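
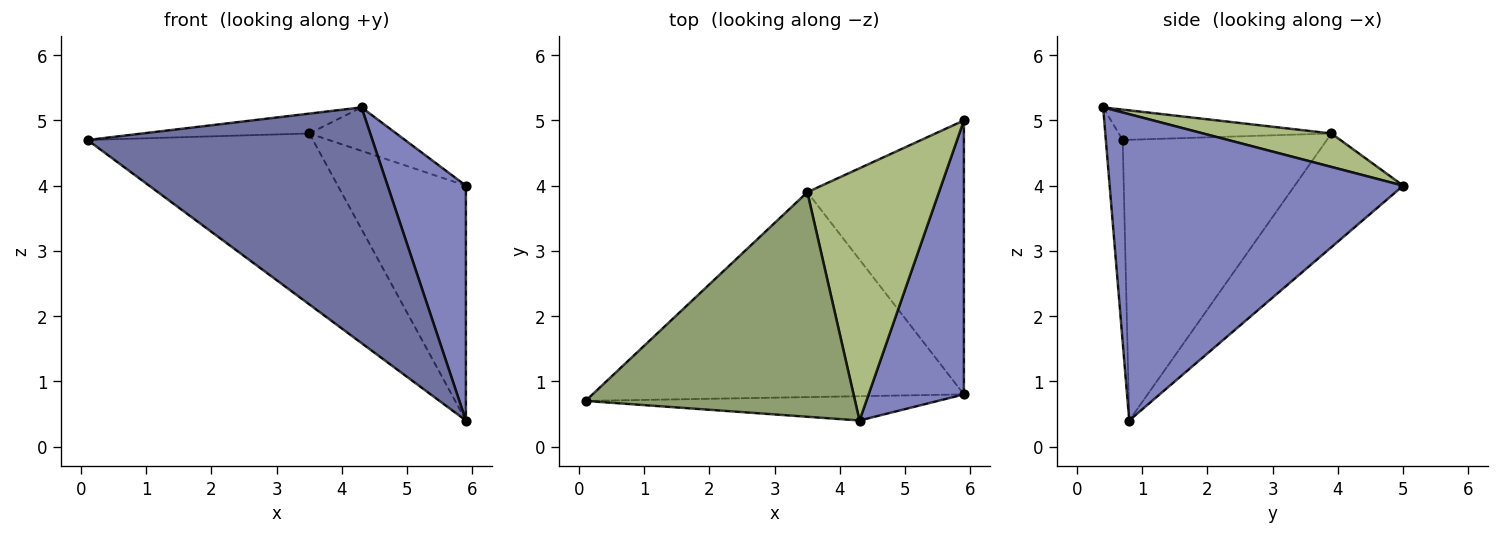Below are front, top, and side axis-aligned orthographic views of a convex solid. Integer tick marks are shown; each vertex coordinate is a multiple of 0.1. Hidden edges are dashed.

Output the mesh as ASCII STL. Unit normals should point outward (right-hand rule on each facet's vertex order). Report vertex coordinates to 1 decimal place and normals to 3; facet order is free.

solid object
 facet normal -0.059 -0.993 -0.102
  outer loop
   vertex 4.3 0.4 5.2
   vertex 0.1 0.7 4.7
   vertex 5.9 0.8 0.4
  endloop
 endfacet
 facet normal 0.925 -0.247 0.288
  outer loop
   vertex 4.3 0.4 5.2
   vertex 5.9 0.8 0.4
   vertex 5.9 5.0 4.0
  endloop
 endfacet
 facet normal -0.502 0.554 -0.664
  outer loop
   vertex 3.5 3.9 4.8
   vertex 5.9 0.8 0.4
   vertex 0.1 0.7 4.7
  endloop
 endfacet
 facet normal -0.483 0.570 -0.665
  outer loop
   vertex 3.5 3.9 4.8
   vertex 5.9 5.0 4.0
   vertex 5.9 0.8 0.4
  endloop
 endfacet
 facet normal -0.112 0.088 0.990
  outer loop
   vertex 3.5 3.9 4.8
   vertex 0.1 0.7 4.7
   vertex 4.3 0.4 5.2
  endloop
 endfacet
 facet normal 0.243 0.165 0.956
  outer loop
   vertex 3.5 3.9 4.8
   vertex 4.3 0.4 5.2
   vertex 5.9 5.0 4.0
  endloop
 endfacet
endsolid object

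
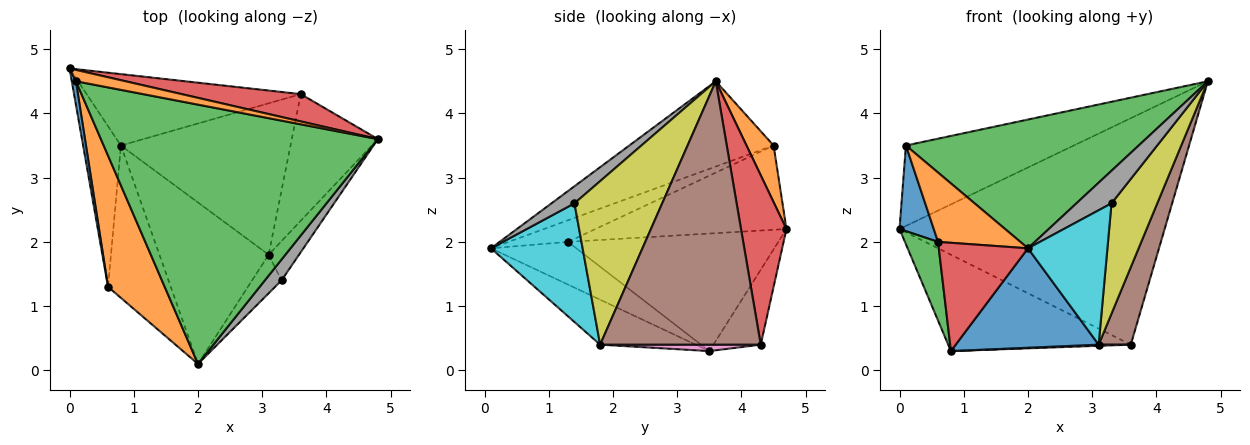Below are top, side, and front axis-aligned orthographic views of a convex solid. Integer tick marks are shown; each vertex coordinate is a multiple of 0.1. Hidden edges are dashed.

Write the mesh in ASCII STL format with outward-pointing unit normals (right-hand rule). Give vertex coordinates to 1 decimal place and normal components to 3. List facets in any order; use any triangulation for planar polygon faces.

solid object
 facet normal -0.331 -0.495 -0.804
  outer loop
   vertex 3.1 1.8 0.4
   vertex 2.0 0.1 1.9
   vertex 0.8 3.5 0.3
  endloop
 endfacet
 facet normal 0.158 0.978 0.138
  outer loop
   vertex 0.1 4.5 3.5
   vertex 4.8 3.6 4.5
   vertex 0.0 4.7 2.2
  endloop
 endfacet
 facet normal -0.266 -0.429 0.863
  outer loop
   vertex 0.1 4.5 3.5
   vertex 2.0 0.1 1.9
   vertex 4.8 3.6 4.5
  endloop
 endfacet
 facet normal 0.168 0.979 0.118
  outer loop
   vertex 3.6 4.3 0.4
   vertex 0.0 4.7 2.2
   vertex 4.8 3.6 4.5
  endloop
 endfacet
 facet normal -0.204 0.787 -0.583
  outer loop
   vertex 3.6 4.3 0.4
   vertex 0.8 3.5 0.3
   vertex 0.0 4.7 2.2
  endloop
 endfacet
 facet normal 0.934 -0.187 -0.305
  outer loop
   vertex 3.6 4.3 0.4
   vertex 4.8 3.6 4.5
   vertex 3.1 1.8 0.4
  endloop
 endfacet
 facet normal 0.038 -0.008 -0.999
  outer loop
   vertex 3.6 4.3 0.4
   vertex 3.1 1.8 0.4
   vertex 0.8 3.5 0.3
  endloop
 endfacet
 facet normal 0.483 -0.737 0.472
  outer loop
   vertex 3.3 1.4 2.6
   vertex 4.8 3.6 4.5
   vertex 2.0 0.1 1.9
  endloop
 endfacet
 facet normal 0.875 -0.456 -0.162
  outer loop
   vertex 3.3 1.4 2.6
   vertex 3.1 1.8 0.4
   vertex 4.8 3.6 4.5
  endloop
 endfacet
 facet normal 0.743 -0.644 -0.185
  outer loop
   vertex 3.3 1.4 2.6
   vertex 2.0 0.1 1.9
   vertex 3.1 1.8 0.4
  endloop
 endfacet
 facet normal -0.983 -0.176 0.048
  outer loop
   vertex 0.6 1.3 2.0
   vertex 0.1 4.5 3.5
   vertex 0.0 4.7 2.2
  endloop
 endfacet
 facet normal -0.320 -0.443 0.838
  outer loop
   vertex 0.6 1.3 2.0
   vertex 2.0 0.1 1.9
   vertex 0.1 4.5 3.5
  endloop
 endfacet
 facet normal -0.941 -0.148 -0.303
  outer loop
   vertex 0.6 1.3 2.0
   vertex 0.0 4.7 2.2
   vertex 0.8 3.5 0.3
  endloop
 endfacet
 facet normal -0.485 -0.507 -0.713
  outer loop
   vertex 0.6 1.3 2.0
   vertex 0.8 3.5 0.3
   vertex 2.0 0.1 1.9
  endloop
 endfacet
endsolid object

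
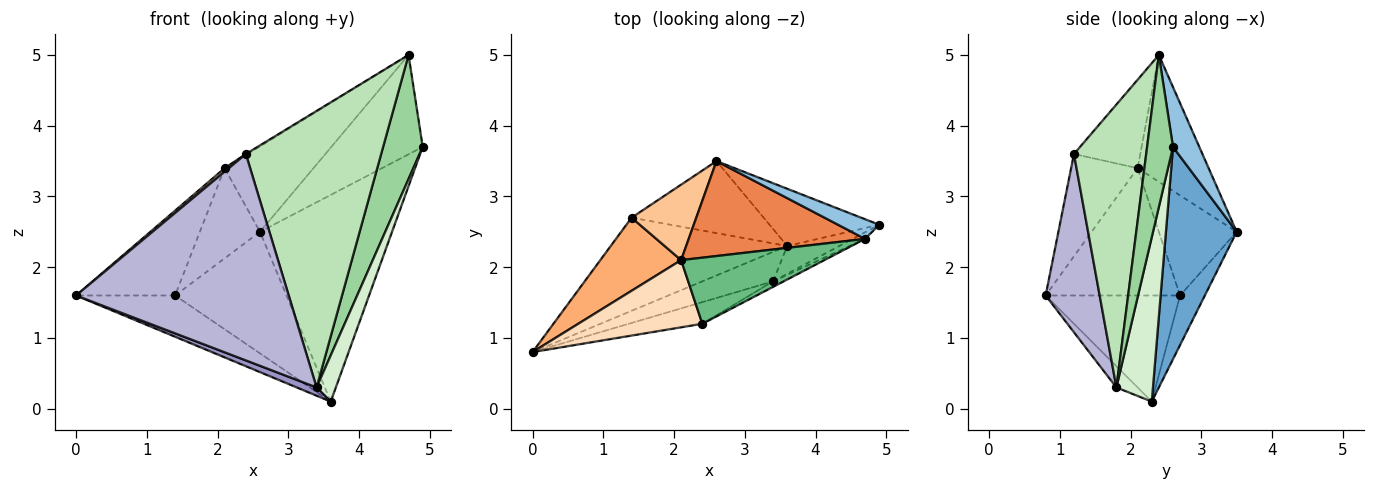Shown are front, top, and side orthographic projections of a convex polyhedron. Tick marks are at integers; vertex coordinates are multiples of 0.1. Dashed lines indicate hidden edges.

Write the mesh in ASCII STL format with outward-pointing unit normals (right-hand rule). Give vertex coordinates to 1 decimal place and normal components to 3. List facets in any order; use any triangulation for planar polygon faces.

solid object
 facet normal 0.459 0.856 -0.237
  outer loop
   vertex 3.6 2.3 0.1
   vertex 2.6 3.5 2.5
   vertex 4.9 2.6 3.7
  endloop
 endfacet
 facet normal 0.272 0.944 0.187
  outer loop
   vertex 4.7 2.4 5.0
   vertex 4.9 2.6 3.7
   vertex 2.6 3.5 2.5
  endloop
 endfacet
 facet normal -0.482 0.355 -0.801
  outer loop
   vertex 1.4 2.7 1.6
   vertex 3.6 2.3 0.1
   vertex 0.0 0.8 1.6
  endloop
 endfacet
 facet normal -0.188 0.845 -0.501
  outer loop
   vertex 1.4 2.7 1.6
   vertex 2.6 3.5 2.5
   vertex 3.6 2.3 0.1
  endloop
 endfacet
 facet normal -0.471 0.590 0.656
  outer loop
   vertex 2.1 2.1 3.4
   vertex 4.7 2.4 5.0
   vertex 2.6 3.5 2.5
  endloop
 endfacet
 facet normal -0.717 0.528 0.455
  outer loop
   vertex 2.1 2.1 3.4
   vertex 1.4 2.7 1.6
   vertex 0.0 0.8 1.6
  endloop
 endfacet
 facet normal -0.704 0.544 0.455
  outer loop
   vertex 2.1 2.1 3.4
   vertex 2.6 3.5 2.5
   vertex 1.4 2.7 1.6
  endloop
 endfacet
 facet normal -0.636 -0.041 0.771
  outer loop
   vertex 2.4 1.2 3.6
   vertex 2.1 2.1 3.4
   vertex 0.0 0.8 1.6
  endloop
 endfacet
 facet normal -0.525 0.014 0.851
  outer loop
   vertex 2.4 1.2 3.6
   vertex 4.7 2.4 5.0
   vertex 2.1 2.1 3.4
  endloop
 endfacet
 facet normal 0.547 -0.836 -0.045
  outer loop
   vertex 3.4 1.8 0.3
   vertex 4.9 2.6 3.7
   vertex 4.7 2.4 5.0
  endloop
 endfacet
 facet normal 0.471 -0.882 -0.018
  outer loop
   vertex 3.4 1.8 0.3
   vertex 4.7 2.4 5.0
   vertex 2.4 1.2 3.6
  endloop
 endfacet
 facet normal 0.852 -0.449 -0.270
  outer loop
   vertex 3.4 1.8 0.3
   vertex 3.6 2.3 0.1
   vertex 4.9 2.6 3.7
  endloop
 endfacet
 facet normal -0.278 -0.259 -0.925
  outer loop
   vertex 3.4 1.8 0.3
   vertex 0.0 0.8 1.6
   vertex 3.6 2.3 0.1
  endloop
 endfacet
 facet normal 0.245 -0.964 -0.101
  outer loop
   vertex 3.4 1.8 0.3
   vertex 2.4 1.2 3.6
   vertex 0.0 0.8 1.6
  endloop
 endfacet
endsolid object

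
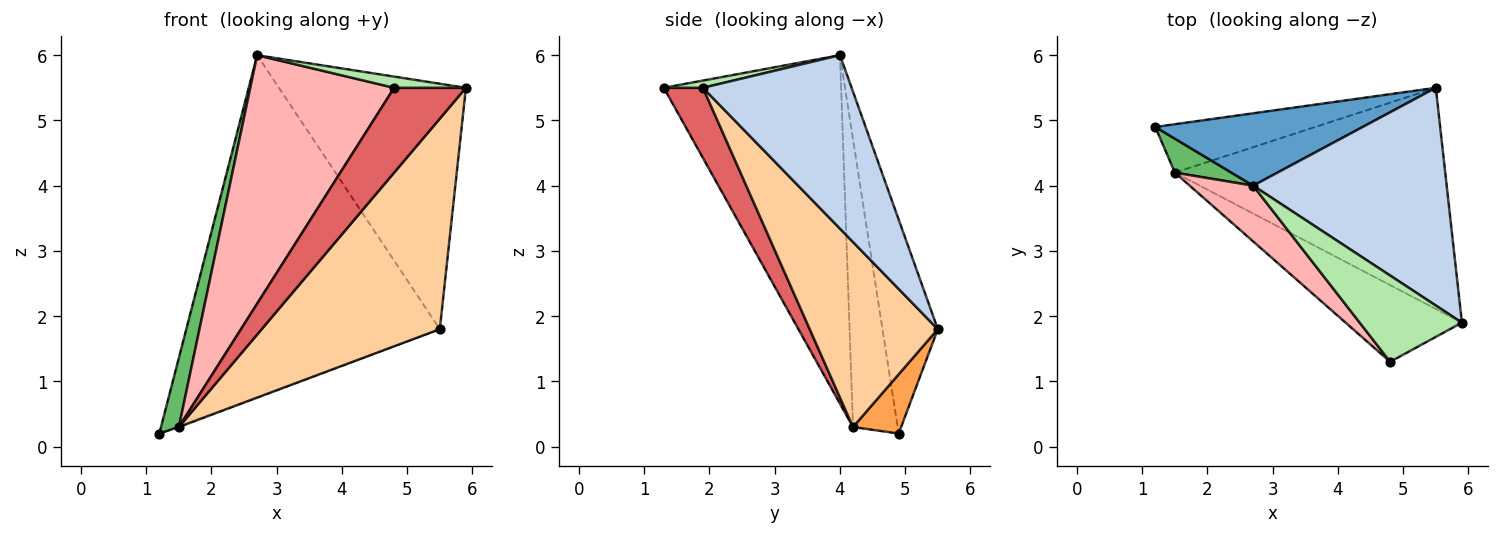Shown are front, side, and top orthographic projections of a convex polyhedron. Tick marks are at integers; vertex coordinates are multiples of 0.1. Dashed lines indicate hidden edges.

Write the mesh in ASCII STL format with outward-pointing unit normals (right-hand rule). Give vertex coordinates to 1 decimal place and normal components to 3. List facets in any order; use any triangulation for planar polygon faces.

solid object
 facet normal -0.209 0.957 0.202
  outer loop
   vertex 2.7 4.0 6.0
   vertex 5.5 5.5 1.8
   vertex 1.2 4.9 0.2
  endloop
 endfacet
 facet normal 0.511 0.643 0.570
  outer loop
   vertex 2.7 4.0 6.0
   vertex 5.9 1.9 5.5
   vertex 5.5 5.5 1.8
  endloop
 endfacet
 facet normal 0.347 0.015 -0.938
  outer loop
   vertex 1.5 4.2 0.3
   vertex 1.2 4.9 0.2
   vertex 5.5 5.5 1.8
  endloop
 endfacet
 facet normal 0.444 -0.618 -0.649
  outer loop
   vertex 1.5 4.2 0.3
   vertex 5.5 5.5 1.8
   vertex 5.9 1.9 5.5
  endloop
 endfacet
 facet normal -0.913 -0.366 0.179
  outer loop
   vertex 1.5 4.2 0.3
   vertex 2.7 4.0 6.0
   vertex 1.2 4.9 0.2
  endloop
 endfacet
 facet normal 0.070 -0.129 0.989
  outer loop
   vertex 4.8 1.3 5.5
   vertex 5.9 1.9 5.5
   vertex 2.7 4.0 6.0
  endloop
 endfacet
 facet normal 0.375 -0.688 -0.622
  outer loop
   vertex 4.8 1.3 5.5
   vertex 1.5 4.2 0.3
   vertex 5.9 1.9 5.5
  endloop
 endfacet
 facet normal -0.769 -0.624 0.140
  outer loop
   vertex 4.8 1.3 5.5
   vertex 2.7 4.0 6.0
   vertex 1.5 4.2 0.3
  endloop
 endfacet
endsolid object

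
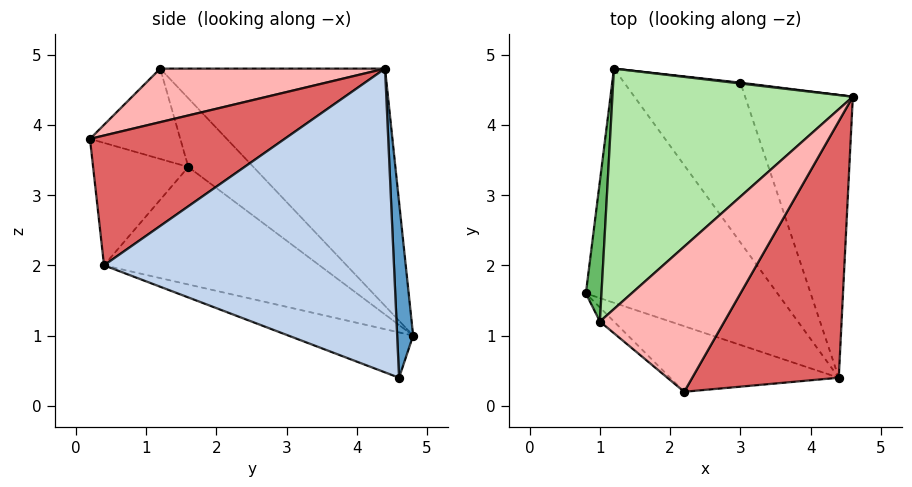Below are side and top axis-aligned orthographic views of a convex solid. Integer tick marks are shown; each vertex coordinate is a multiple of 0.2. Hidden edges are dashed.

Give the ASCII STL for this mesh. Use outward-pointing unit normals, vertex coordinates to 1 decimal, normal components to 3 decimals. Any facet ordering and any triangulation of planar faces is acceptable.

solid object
 facet normal 0.112 0.994 0.004
  outer loop
   vertex 3.0 4.6 0.4
   vertex 1.2 4.8 1.0
   vertex 4.6 4.4 4.8
  endloop
 endfacet
 facet normal 0.926 0.184 -0.329
  outer loop
   vertex 4.4 0.4 2.0
   vertex 3.0 4.6 0.4
   vertex 4.6 4.4 4.8
  endloop
 endfacet
 facet normal -0.453 -0.498 -0.739
  outer loop
   vertex 4.4 0.4 2.0
   vertex 0.8 1.6 3.4
   vertex 1.2 4.8 1.0
  endloop
 endfacet
 facet normal -0.328 -0.430 -0.841
  outer loop
   vertex 4.4 0.4 2.0
   vertex 1.2 4.8 1.0
   vertex 3.0 4.6 0.4
  endloop
 endfacet
 facet normal -0.937 0.277 0.213
  outer loop
   vertex 1.0 1.2 4.8
   vertex 1.2 4.8 1.0
   vertex 0.8 1.6 3.4
  endloop
 endfacet
 facet normal -0.551 0.620 0.558
  outer loop
   vertex 1.0 1.2 4.8
   vertex 4.6 4.4 4.8
   vertex 1.2 4.8 1.0
  endloop
 endfacet
 facet normal 0.579 -0.487 0.654
  outer loop
   vertex 2.2 0.2 3.8
   vertex 4.4 0.4 2.0
   vertex 4.6 4.4 4.8
  endloop
 endfacet
 facet normal 0.361 -0.406 0.839
  outer loop
   vertex 2.2 0.2 3.8
   vertex 4.6 4.4 4.8
   vertex 1.0 1.2 4.8
  endloop
 endfacet
 facet normal -0.455 -0.634 -0.626
  outer loop
   vertex 2.2 0.2 3.8
   vertex 0.8 1.6 3.4
   vertex 4.4 0.4 2.0
  endloop
 endfacet
 facet normal -0.688 -0.718 -0.107
  outer loop
   vertex 2.2 0.2 3.8
   vertex 1.0 1.2 4.8
   vertex 0.8 1.6 3.4
  endloop
 endfacet
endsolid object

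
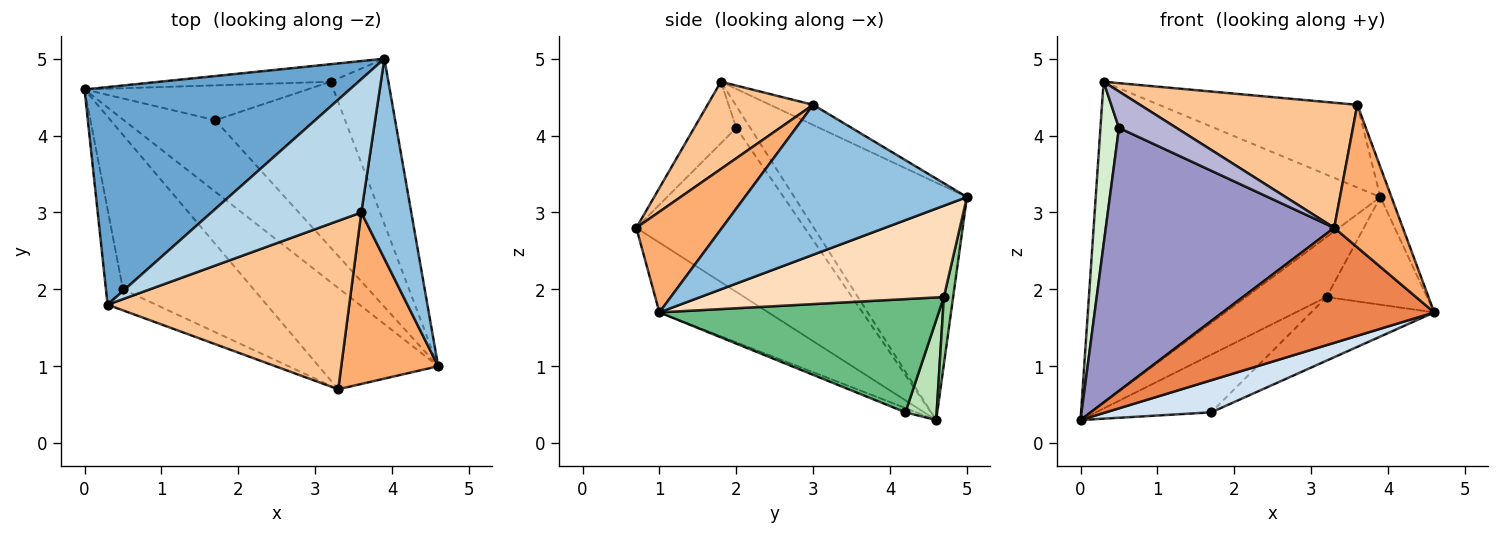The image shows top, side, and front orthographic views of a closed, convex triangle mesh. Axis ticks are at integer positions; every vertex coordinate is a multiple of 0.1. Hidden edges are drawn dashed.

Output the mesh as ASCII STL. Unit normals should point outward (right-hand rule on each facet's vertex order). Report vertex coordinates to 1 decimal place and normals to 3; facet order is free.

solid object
 facet normal -0.449 0.740 0.501
  outer loop
   vertex 0.3 1.8 4.7
   vertex 3.9 5.0 3.2
   vertex 0.0 4.6 0.3
  endloop
 endfacet
 facet normal 0.948 0.047 0.316
  outer loop
   vertex 3.6 3.0 4.4
   vertex 4.6 1.0 1.7
   vertex 3.9 5.0 3.2
  endloop
 endfacet
 facet normal -0.114 0.524 0.844
  outer loop
   vertex 3.6 3.0 4.4
   vertex 3.9 5.0 3.2
   vertex 0.3 1.8 4.7
  endloop
 endfacet
 facet normal -0.043 -0.409 -0.912
  outer loop
   vertex 1.7 4.2 0.4
   vertex 4.6 1.0 1.7
   vertex 0.0 4.6 0.3
  endloop
 endfacet
 facet normal -0.360 -0.700 -0.617
  outer loop
   vertex 3.3 0.7 2.8
   vertex 0.0 4.6 0.3
   vertex 4.6 1.0 1.7
  endloop
 endfacet
 facet normal 0.624 -0.500 0.601
  outer loop
   vertex 3.3 0.7 2.8
   vertex 4.6 1.0 1.7
   vertex 3.6 3.0 4.4
  endloop
 endfacet
 facet normal 0.278 -0.573 0.771
  outer loop
   vertex 3.3 0.7 2.8
   vertex 3.6 3.0 4.4
   vertex 0.3 1.8 4.7
  endloop
 endfacet
 facet normal 0.798 0.329 -0.505
  outer loop
   vertex 3.2 4.7 1.9
   vertex 3.9 5.0 3.2
   vertex 4.6 1.0 1.7
  endloop
 endfacet
 facet normal 0.631 0.278 -0.724
  outer loop
   vertex 3.2 4.7 1.9
   vertex 4.6 1.0 1.7
   vertex 1.7 4.2 0.4
  endloop
 endfacet
 facet normal 0.110 0.954 -0.279
  outer loop
   vertex 3.2 4.7 1.9
   vertex 0.0 4.6 0.3
   vertex 3.9 5.0 3.2
  endloop
 endfacet
 facet normal 0.226 0.834 -0.504
  outer loop
   vertex 3.2 4.7 1.9
   vertex 1.7 4.2 0.4
   vertex 0.0 4.6 0.3
  endloop
 endfacet
 facet normal -0.546 -0.723 -0.423
  outer loop
   vertex 0.5 2.0 4.1
   vertex 0.3 1.8 4.7
   vertex 0.0 4.6 0.3
  endloop
 endfacet
 facet normal -0.536 -0.728 -0.427
  outer loop
   vertex 0.5 2.0 4.1
   vertex 0.0 4.6 0.3
   vertex 3.3 0.7 2.8
  endloop
 endfacet
 facet normal -0.536 -0.731 -0.422
  outer loop
   vertex 0.5 2.0 4.1
   vertex 3.3 0.7 2.8
   vertex 0.3 1.8 4.7
  endloop
 endfacet
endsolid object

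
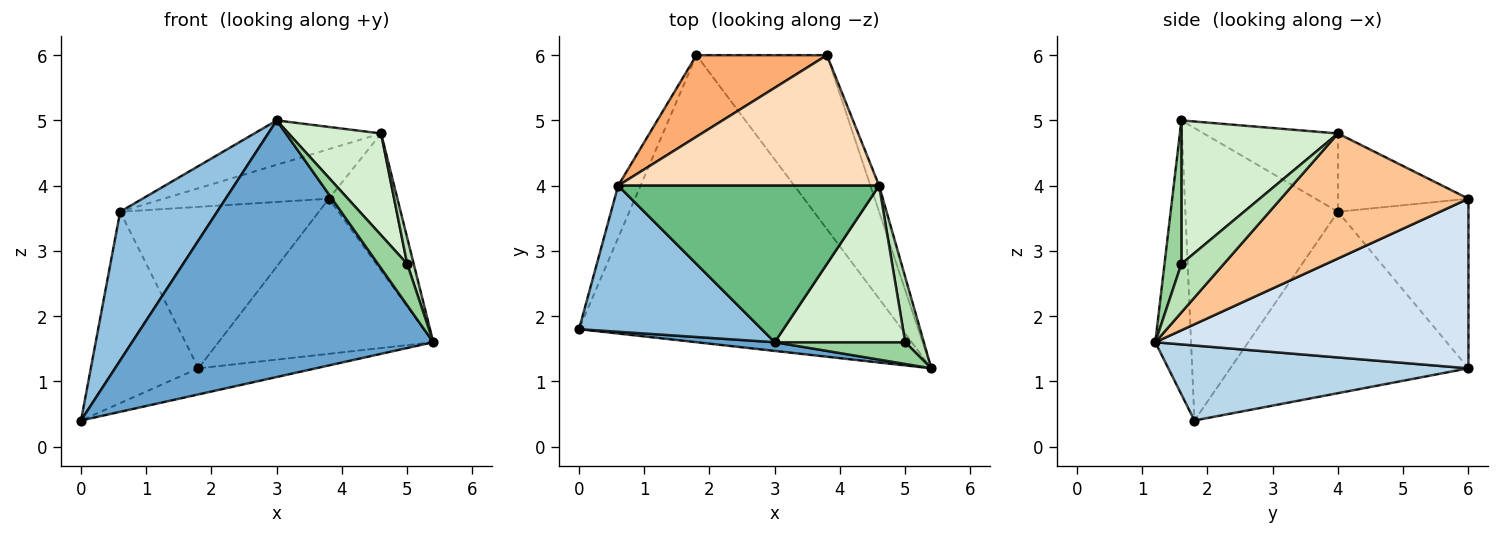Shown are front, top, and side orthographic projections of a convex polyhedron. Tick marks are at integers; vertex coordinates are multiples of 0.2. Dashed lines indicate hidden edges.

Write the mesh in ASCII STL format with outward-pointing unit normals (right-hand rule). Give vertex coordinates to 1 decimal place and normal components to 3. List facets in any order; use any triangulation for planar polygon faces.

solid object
 facet normal -0.118 -0.992 0.034
  outer loop
   vertex 3.0 1.6 5.0
   vertex 0.0 1.8 0.4
   vertex 5.4 1.2 1.6
  endloop
 endfacet
 facet normal -0.747 -0.475 0.466
  outer loop
   vertex 0.6 4.0 3.6
   vertex 0.0 1.8 0.4
   vertex 3.0 1.6 5.0
  endloop
 endfacet
 facet normal 0.225 0.088 -0.970
  outer loop
   vertex 1.8 6.0 1.2
   vertex 5.4 1.2 1.6
   vertex 0.0 1.8 0.4
  endloop
 endfacet
 facet normal 0.696 0.478 -0.536
  outer loop
   vertex 1.8 6.0 1.2
   vertex 3.8 6.0 3.8
   vertex 5.4 1.2 1.6
  endloop
 endfacet
 facet normal -0.906 0.409 -0.112
  outer loop
   vertex 1.8 6.0 1.2
   vertex 0.0 1.8 0.4
   vertex 0.6 4.0 3.6
  endloop
 endfacet
 facet normal -0.506 0.770 0.389
  outer loop
   vertex 1.8 6.0 1.2
   vertex 0.6 4.0 3.6
   vertex 3.8 6.0 3.8
  endloop
 endfacet
 facet normal 0.937 0.342 -0.065
  outer loop
   vertex 4.6 4.0 4.8
   vertex 5.4 1.2 1.6
   vertex 3.8 6.0 3.8
  endloop
 endfacet
 facet normal -0.270 0.342 0.900
  outer loop
   vertex 4.6 4.0 4.8
   vertex 3.8 6.0 3.8
   vertex 0.6 4.0 3.6
  endloop
 endfacet
 facet normal -0.277 0.262 0.924
  outer loop
   vertex 4.6 4.0 4.8
   vertex 0.6 4.0 3.6
   vertex 3.0 1.6 5.0
  endloop
 endfacet
 facet normal 0.456 -0.788 0.415
  outer loop
   vertex 5.0 1.6 2.8
   vertex 3.0 1.6 5.0
   vertex 5.4 1.2 1.6
  endloop
 endfacet
 facet normal 0.924 -0.142 0.355
  outer loop
   vertex 5.0 1.6 2.8
   vertex 5.4 1.2 1.6
   vertex 4.6 4.0 4.8
  endloop
 endfacet
 facet normal 0.678 -0.401 0.616
  outer loop
   vertex 5.0 1.6 2.8
   vertex 4.6 4.0 4.8
   vertex 3.0 1.6 5.0
  endloop
 endfacet
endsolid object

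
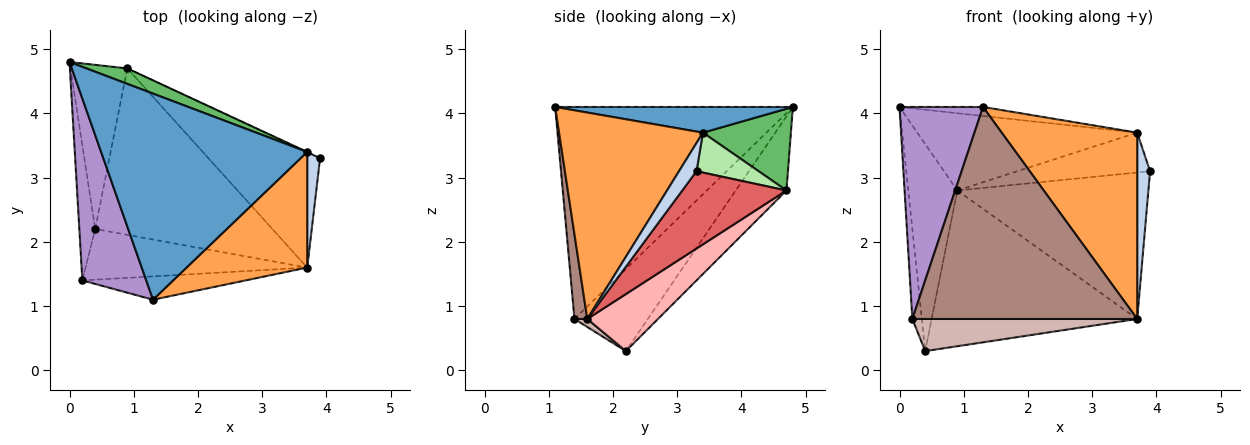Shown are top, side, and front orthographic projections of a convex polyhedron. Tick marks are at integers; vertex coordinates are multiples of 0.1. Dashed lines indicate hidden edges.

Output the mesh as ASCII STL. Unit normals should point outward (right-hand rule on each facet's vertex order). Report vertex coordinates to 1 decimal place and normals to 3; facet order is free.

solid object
 facet normal 0.124 0.043 0.991
  outer loop
   vertex 3.7 3.4 3.7
   vertex 0.0 4.8 4.1
   vertex 1.3 1.1 4.1
  endloop
 endfacet
 facet normal 0.757 -0.556 0.345
  outer loop
   vertex 3.7 3.4 3.7
   vertex 3.7 1.6 0.8
   vertex 3.9 3.3 3.1
  endloop
 endfacet
 facet normal 0.670 -0.631 0.392
  outer loop
   vertex 3.7 3.4 3.7
   vertex 1.3 1.1 4.1
   vertex 3.7 1.6 0.8
  endloop
 endfacet
 facet normal -0.630 0.609 -0.483
  outer loop
   vertex 0.9 4.7 2.8
   vertex 0.4 2.2 0.3
   vertex 0.0 4.8 4.1
  endloop
 endfacet
 facet normal 0.365 0.913 0.183
  outer loop
   vertex 0.9 4.7 2.8
   vertex 0.0 4.8 4.1
   vertex 3.7 3.4 3.7
  endloop
 endfacet
 facet normal 0.424 0.906 -0.010
  outer loop
   vertex 0.9 4.7 2.8
   vertex 3.7 3.4 3.7
   vertex 3.9 3.3 3.1
  endloop
 endfacet
 facet normal 0.394 0.722 -0.568
  outer loop
   vertex 0.9 4.7 2.8
   vertex 3.9 3.3 3.1
   vertex 3.7 1.6 0.8
  endloop
 endfacet
 facet normal 0.229 0.665 -0.711
  outer loop
   vertex 0.9 4.7 2.8
   vertex 3.7 1.6 0.8
   vertex 0.4 2.2 0.3
  endloop
 endfacet
 facet normal -0.907 -0.319 0.274
  outer loop
   vertex 0.2 1.4 0.8
   vertex 1.3 1.1 4.1
   vertex 0.0 4.8 4.1
  endloop
 endfacet
 facet normal -0.974 0.126 -0.189
  outer loop
   vertex 0.2 1.4 0.8
   vertex 0.0 4.8 4.1
   vertex 0.4 2.2 0.3
  endloop
 endfacet
 facet normal 0.057 -0.992 -0.109
  outer loop
   vertex 0.2 1.4 0.8
   vertex 3.7 1.6 0.8
   vertex 1.3 1.1 4.1
  endloop
 endfacet
 facet normal 0.031 -0.535 -0.844
  outer loop
   vertex 0.2 1.4 0.8
   vertex 0.4 2.2 0.3
   vertex 3.7 1.6 0.8
  endloop
 endfacet
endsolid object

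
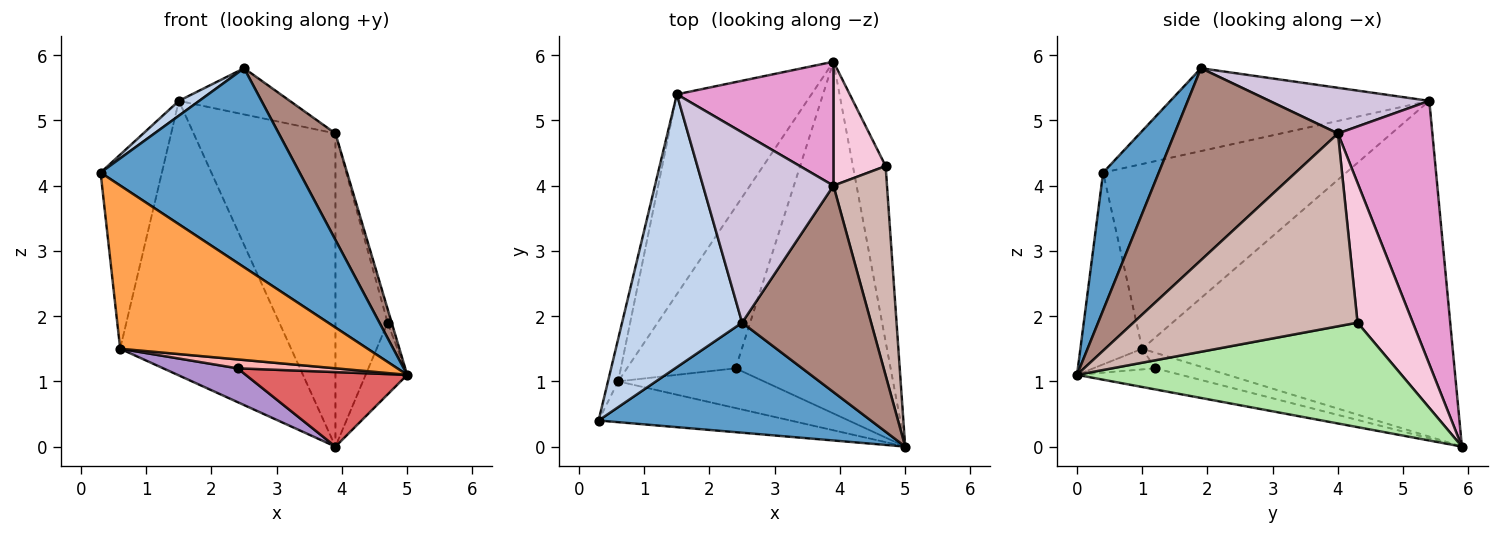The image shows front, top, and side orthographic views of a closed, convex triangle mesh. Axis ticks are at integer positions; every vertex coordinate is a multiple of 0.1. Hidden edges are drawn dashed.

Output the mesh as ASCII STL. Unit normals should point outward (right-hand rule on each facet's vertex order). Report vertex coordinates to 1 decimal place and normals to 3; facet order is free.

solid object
 facet normal 0.238 -0.850 0.470
  outer loop
   vertex 2.5 1.9 5.8
   vertex 0.3 0.4 4.2
   vertex 5.0 0.0 1.1
  endloop
 endfacet
 facet normal -0.567 -0.045 0.822
  outer loop
   vertex 1.5 5.4 5.3
   vertex 0.3 0.4 4.2
   vertex 2.5 1.9 5.8
  endloop
 endfacet
 facet normal -0.236 -0.943 -0.236
  outer loop
   vertex 0.6 1.0 1.5
   vertex 5.0 0.0 1.1
   vertex 0.3 0.4 4.2
  endloop
 endfacet
 facet normal -0.968 0.244 -0.053
  outer loop
   vertex 0.6 1.0 1.5
   vertex 0.3 0.4 4.2
   vertex 1.5 5.4 5.3
  endloop
 endfacet
 facet normal -0.826 0.455 -0.331
  outer loop
   vertex 0.6 1.0 1.5
   vertex 1.5 5.4 5.3
   vertex 3.9 5.9 0.0
  endloop
 endfacet
 facet normal 0.947 0.121 -0.297
  outer loop
   vertex 4.7 4.3 1.9
   vertex 5.0 0.0 1.1
   vertex 3.9 5.9 0.0
  endloop
 endfacet
 facet normal -0.132 -0.205 -0.970
  outer loop
   vertex 2.4 1.2 1.2
   vertex 3.9 5.9 0.0
   vertex 5.0 0.0 1.1
  endloop
 endfacet
 facet normal -0.137 -0.216 -0.967
  outer loop
   vertex 2.4 1.2 1.2
   vertex 5.0 0.0 1.1
   vertex 0.6 1.0 1.5
  endloop
 endfacet
 facet normal -0.139 -0.203 -0.969
  outer loop
   vertex 2.4 1.2 1.2
   vertex 0.6 1.0 1.5
   vertex 3.9 5.9 0.0
  endloop
 endfacet
 facet normal 0.322 0.223 0.920
  outer loop
   vertex 3.9 4.0 4.8
   vertex 1.5 5.4 5.3
   vertex 2.5 1.9 5.8
  endloop
 endfacet
 facet normal 0.798 -0.276 0.536
  outer loop
   vertex 3.9 4.0 4.8
   vertex 2.5 1.9 5.8
   vertex 5.0 0.0 1.1
  endloop
 endfacet
 facet normal 0.963 0.017 0.268
  outer loop
   vertex 3.9 4.0 4.8
   vertex 5.0 0.0 1.1
   vertex 4.7 4.3 1.9
  endloop
 endfacet
 facet normal 0.526 0.791 0.313
  outer loop
   vertex 3.9 4.0 4.8
   vertex 3.9 5.9 0.0
   vertex 1.5 5.4 5.3
  endloop
 endfacet
 facet normal 0.702 0.662 0.262
  outer loop
   vertex 3.9 4.0 4.8
   vertex 4.7 4.3 1.9
   vertex 3.9 5.9 0.0
  endloop
 endfacet
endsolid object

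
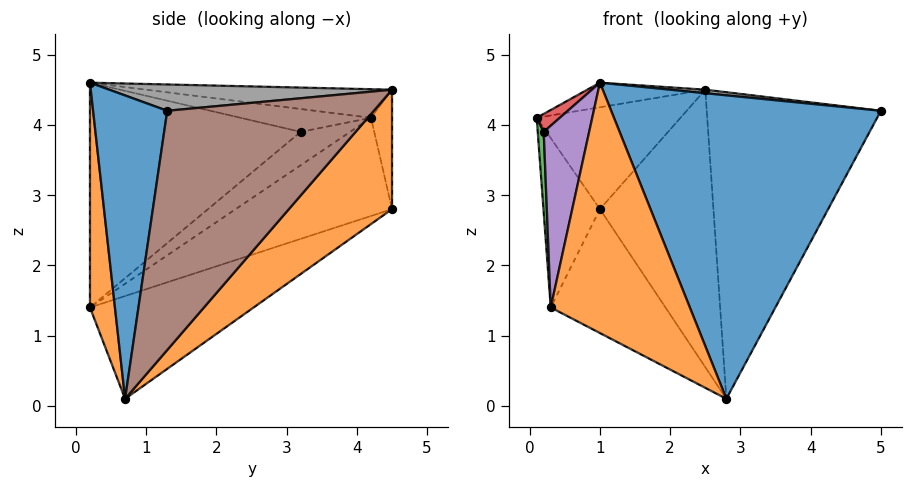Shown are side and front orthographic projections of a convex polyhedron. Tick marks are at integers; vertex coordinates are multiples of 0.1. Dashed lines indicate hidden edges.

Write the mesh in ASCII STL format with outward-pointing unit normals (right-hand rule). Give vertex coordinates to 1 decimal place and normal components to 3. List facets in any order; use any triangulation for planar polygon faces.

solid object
 facet normal 0.265 -0.964 -0.001
  outer loop
   vertex 2.8 0.7 0.1
   vertex 5.0 1.3 4.2
   vertex 1.0 0.2 4.6
  endloop
 endfacet
 facet normal 0.177 -0.984 -0.039
  outer loop
   vertex 2.8 0.7 0.1
   vertex 1.0 0.2 4.6
   vertex 0.3 0.2 1.4
  endloop
 endfacet
 facet normal -0.987 -0.120 0.104
  outer loop
   vertex 0.2 3.2 3.9
   vertex 0.1 4.2 4.1
   vertex 0.3 0.2 1.4
  endloop
 endfacet
 facet normal -0.921 -0.163 0.354
  outer loop
   vertex 0.2 3.2 3.9
   vertex 1.0 0.2 4.6
   vertex 0.1 4.2 4.1
  endloop
 endfacet
 facet normal -0.956 -0.206 0.209
  outer loop
   vertex 0.2 3.2 3.9
   vertex 0.3 0.2 1.4
   vertex 1.0 0.2 4.6
  endloop
 endfacet
 facet normal 0.683 0.575 -0.450
  outer loop
   vertex 2.5 4.5 4.5
   vertex 5.0 1.3 4.2
   vertex 2.8 0.7 0.1
  endloop
 endfacet
 facet normal -0.174 0.084 0.981
  outer loop
   vertex 2.5 4.5 4.5
   vertex 0.1 4.2 4.1
   vertex 1.0 0.2 4.6
  endloop
 endfacet
 facet normal 0.103 -0.013 0.995
  outer loop
   vertex 2.5 4.5 4.5
   vertex 1.0 0.2 4.6
   vertex 5.0 1.3 4.2
  endloop
 endfacet
 facet normal -0.816 0.295 -0.497
  outer loop
   vertex 1.0 4.5 2.8
   vertex 0.3 0.2 1.4
   vertex 0.1 4.2 4.1
  endloop
 endfacet
 facet normal -0.486 0.341 -0.804
  outer loop
   vertex 1.0 4.5 2.8
   vertex 2.8 0.7 0.1
   vertex 0.3 0.2 1.4
  endloop
 endfacet
 facet normal -0.144 0.981 0.127
  outer loop
   vertex 1.0 4.5 2.8
   vertex 0.1 4.2 4.1
   vertex 2.5 4.5 4.5
  endloop
 endfacet
 facet normal 0.578 0.637 -0.510
  outer loop
   vertex 1.0 4.5 2.8
   vertex 2.5 4.5 4.5
   vertex 2.8 0.7 0.1
  endloop
 endfacet
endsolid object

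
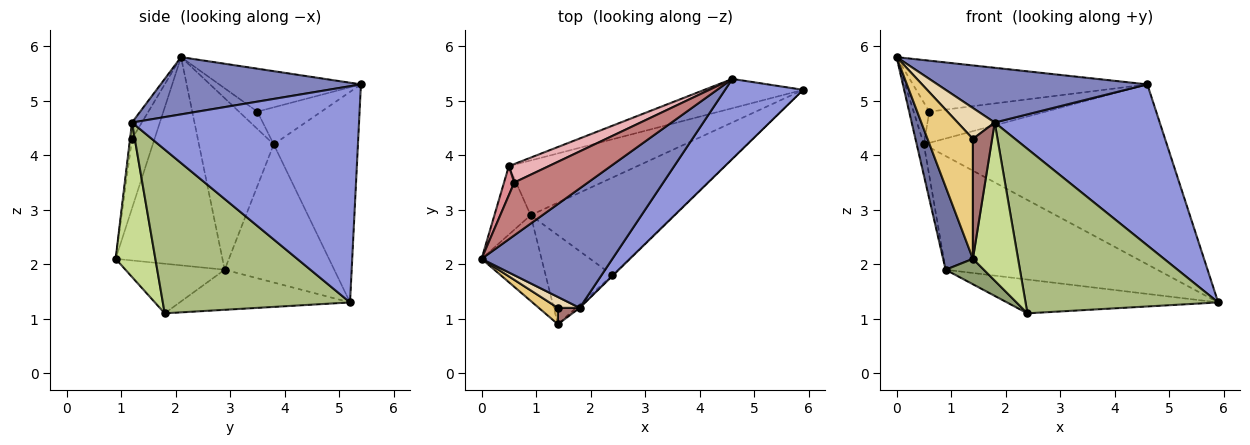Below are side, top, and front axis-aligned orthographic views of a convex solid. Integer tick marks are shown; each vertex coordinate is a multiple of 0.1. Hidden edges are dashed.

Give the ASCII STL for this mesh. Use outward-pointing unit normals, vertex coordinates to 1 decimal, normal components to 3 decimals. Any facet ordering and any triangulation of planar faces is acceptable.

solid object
 facet normal -0.928 -0.259 -0.267
  outer loop
   vertex 0.9 2.9 1.9
   vertex 1.4 0.9 2.1
   vertex 0.0 2.1 5.8
  endloop
 endfacet
 facet normal 0.370 -0.387 0.845
  outer loop
   vertex 1.8 1.2 4.6
   vertex 4.6 5.4 5.3
   vertex 0.0 2.1 5.8
  endloop
 endfacet
 facet normal 0.776 -0.564 0.281
  outer loop
   vertex 1.8 1.2 4.6
   vertex 5.9 5.2 1.3
   vertex 4.6 5.4 5.3
  endloop
 endfacet
 facet normal -0.255 0.316 -0.914
  outer loop
   vertex 2.4 1.8 1.1
   vertex 0.9 2.9 1.9
   vertex 5.9 5.2 1.3
  endloop
 endfacet
 facet normal -0.581 -0.224 -0.782
  outer loop
   vertex 2.4 1.8 1.1
   vertex 1.4 0.9 2.1
   vertex 0.9 2.9 1.9
  endloop
 endfacet
 facet normal 0.697 -0.717 -0.003
  outer loop
   vertex 2.4 1.8 1.1
   vertex 5.9 5.2 1.3
   vertex 1.8 1.2 4.6
  endloop
 endfacet
 facet normal 0.660 -0.751 -0.016
  outer loop
   vertex 2.4 1.8 1.1
   vertex 1.8 1.2 4.6
   vertex 1.4 0.9 2.1
  endloop
 endfacet
 facet normal -0.324 0.934 -0.152
  outer loop
   vertex 0.5 3.8 4.2
   vertex 4.6 5.4 5.3
   vertex 5.9 5.2 1.3
  endloop
 endfacet
 facet normal -0.423 0.817 -0.393
  outer loop
   vertex 0.5 3.8 4.2
   vertex 5.9 5.2 1.3
   vertex 0.9 2.9 1.9
  endloop
 endfacet
 facet normal -0.974 0.093 -0.206
  outer loop
   vertex 0.5 3.8 4.2
   vertex 0.9 2.9 1.9
   vertex 0.0 2.1 5.8
  endloop
 endfacet
 facet normal -0.442 -0.889 0.121
  outer loop
   vertex 1.4 1.2 4.3
   vertex 0.0 2.1 5.8
   vertex 1.4 0.9 2.1
  endloop
 endfacet
 facet normal -0.242 -0.915 0.323
  outer loop
   vertex 1.4 1.2 4.3
   vertex 1.8 1.2 4.6
   vertex 0.0 2.1 5.8
  endloop
 endfacet
 facet normal -0.101 -0.986 0.134
  outer loop
   vertex 1.4 1.2 4.3
   vertex 1.4 0.9 2.1
   vertex 1.8 1.2 4.6
  endloop
 endfacet
 facet normal -0.387 0.640 0.664
  outer loop
   vertex 0.6 3.5 4.8
   vertex 0.0 2.1 5.8
   vertex 4.6 5.4 5.3
  endloop
 endfacet
 facet normal -0.694 0.591 0.411
  outer loop
   vertex 0.6 3.5 4.8
   vertex 0.5 3.8 4.2
   vertex 0.0 2.1 5.8
  endloop
 endfacet
 facet normal -0.427 0.778 0.460
  outer loop
   vertex 0.6 3.5 4.8
   vertex 4.6 5.4 5.3
   vertex 0.5 3.8 4.2
  endloop
 endfacet
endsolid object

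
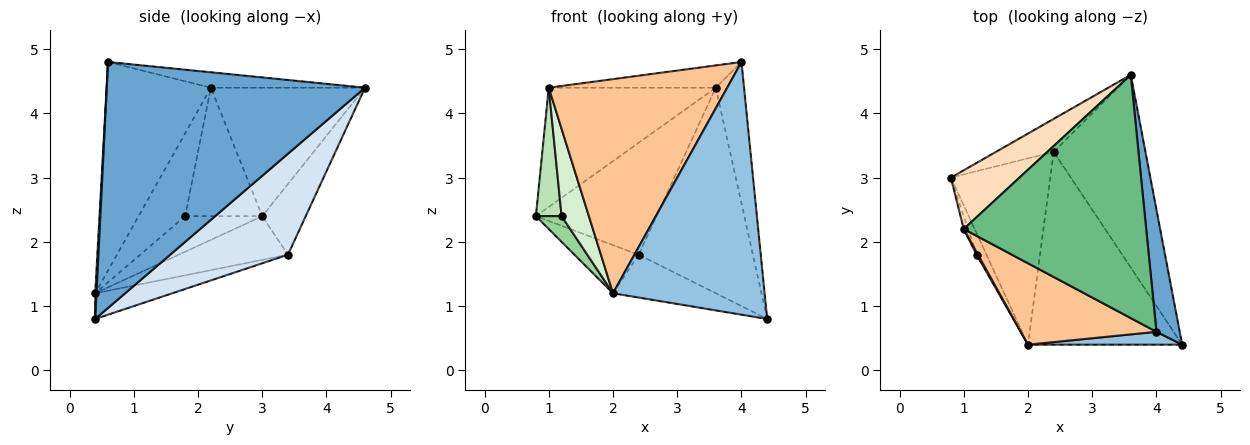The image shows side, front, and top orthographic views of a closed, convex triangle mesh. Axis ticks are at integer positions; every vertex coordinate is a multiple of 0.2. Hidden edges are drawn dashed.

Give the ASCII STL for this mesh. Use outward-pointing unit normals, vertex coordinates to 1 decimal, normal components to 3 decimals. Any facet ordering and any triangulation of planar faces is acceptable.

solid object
 facet normal 0.990 0.108 0.094
  outer loop
   vertex 4.0 0.6 4.8
   vertex 4.4 0.4 0.8
   vertex 3.6 4.6 4.4
  endloop
 endfacet
 facet normal 0.008 -0.999 0.051
  outer loop
   vertex 2.0 0.4 1.2
   vertex 4.4 0.4 0.8
   vertex 4.0 0.6 4.8
  endloop
 endfacet
 facet normal -0.327 0.906 -0.267
  outer loop
   vertex 2.4 3.4 1.8
   vertex 0.8 3.0 2.4
   vertex 3.6 4.6 4.4
  endloop
 endfacet
 facet normal 0.601 0.583 -0.547
  outer loop
   vertex 2.4 3.4 1.8
   vertex 3.6 4.6 4.4
   vertex 4.4 0.4 0.8
  endloop
 endfacet
 facet normal -0.392 0.230 -0.891
  outer loop
   vertex 2.4 3.4 1.8
   vertex 2.0 0.4 1.2
   vertex 0.8 3.0 2.4
  endloop
 endfacet
 facet normal -0.161 0.214 -0.964
  outer loop
   vertex 2.4 3.4 1.8
   vertex 4.4 0.4 0.8
   vertex 2.0 0.4 1.2
  endloop
 endfacet
 facet normal -0.479 -0.820 0.312
  outer loop
   vertex 1.0 2.2 4.4
   vertex 2.0 0.4 1.2
   vertex 4.0 0.6 4.8
  endloop
 endfacet
 facet normal -0.638 0.691 0.340
  outer loop
   vertex 1.0 2.2 4.4
   vertex 3.6 4.6 4.4
   vertex 0.8 3.0 2.4
  endloop
 endfacet
 facet normal -0.084 0.091 0.992
  outer loop
   vertex 1.0 2.2 4.4
   vertex 4.0 0.6 4.8
   vertex 3.6 4.6 4.4
  endloop
 endfacet
 facet normal -0.917 -0.306 -0.255
  outer loop
   vertex 1.2 1.8 2.4
   vertex 0.8 3.0 2.4
   vertex 2.0 0.4 1.2
  endloop
 endfacet
 facet normal -0.948 -0.316 -0.032
  outer loop
   vertex 1.2 1.8 2.4
   vertex 1.0 2.2 4.4
   vertex 0.8 3.0 2.4
  endloop
 endfacet
 facet normal -0.863 -0.506 0.015
  outer loop
   vertex 1.2 1.8 2.4
   vertex 2.0 0.4 1.2
   vertex 1.0 2.2 4.4
  endloop
 endfacet
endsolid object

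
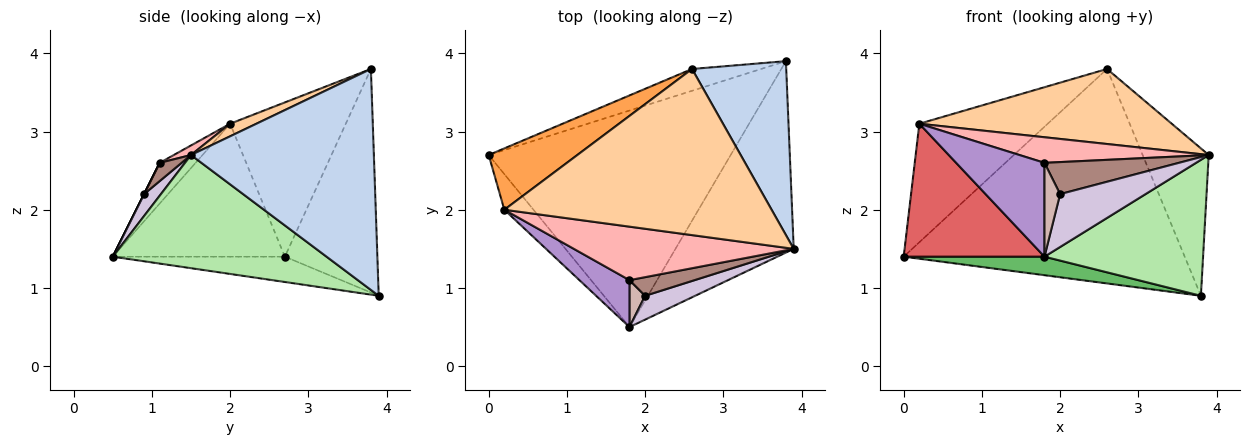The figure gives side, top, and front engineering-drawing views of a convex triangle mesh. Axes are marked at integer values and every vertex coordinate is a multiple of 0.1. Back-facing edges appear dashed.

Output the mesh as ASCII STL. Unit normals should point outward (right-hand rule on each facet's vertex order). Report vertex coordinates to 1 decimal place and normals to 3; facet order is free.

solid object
 facet normal -0.311 0.945 -0.096
  outer loop
   vertex 2.6 3.8 3.8
   vertex 3.8 3.9 0.9
   vertex 0.0 2.7 1.4
  endloop
 endfacet
 facet normal 0.873 0.315 0.372
  outer loop
   vertex 2.6 3.8 3.8
   vertex 3.9 1.5 2.7
   vertex 3.8 3.9 0.9
  endloop
 endfacet
 facet normal -0.625 0.693 0.359
  outer loop
   vertex 0.2 2.0 3.1
   vertex 2.6 3.8 3.8
   vertex 0.0 2.7 1.4
  endloop
 endfacet
 facet normal 0.043 -0.411 0.911
  outer loop
   vertex 0.2 2.0 3.1
   vertex 3.9 1.5 2.7
   vertex 2.6 3.8 3.8
  endloop
 endfacet
 facet normal -0.104 -0.085 -0.991
  outer loop
   vertex 1.8 0.5 1.4
   vertex 0.0 2.7 1.4
   vertex 3.8 3.9 0.9
  endloop
 endfacet
 facet normal 0.615 -0.456 -0.643
  outer loop
   vertex 1.8 0.5 1.4
   vertex 3.8 3.9 0.9
   vertex 3.9 1.5 2.7
  endloop
 endfacet
 facet normal -0.763 -0.624 -0.167
  outer loop
   vertex 1.8 0.5 1.4
   vertex 0.2 2.0 3.1
   vertex 0.0 2.7 1.4
  endloop
 endfacet
 facet normal 0.039 -0.431 0.901
  outer loop
   vertex 1.8 1.1 2.6
   vertex 3.9 1.5 2.7
   vertex 0.2 2.0 3.1
  endloop
 endfacet
 facet normal -0.342 -0.841 0.420
  outer loop
   vertex 1.8 1.1 2.6
   vertex 0.2 2.0 3.1
   vertex 1.8 0.5 1.4
  endloop
 endfacet
 facet normal 0.177 -0.897 0.404
  outer loop
   vertex 2.0 0.9 2.2
   vertex 1.8 0.5 1.4
   vertex 3.9 1.5 2.7
  endloop
 endfacet
 facet normal 0.139 -0.856 0.498
  outer loop
   vertex 2.0 0.9 2.2
   vertex 3.9 1.5 2.7
   vertex 1.8 1.1 2.6
  endloop
 endfacet
 facet normal 0.000 -0.894 0.447
  outer loop
   vertex 2.0 0.9 2.2
   vertex 1.8 1.1 2.6
   vertex 1.8 0.5 1.4
  endloop
 endfacet
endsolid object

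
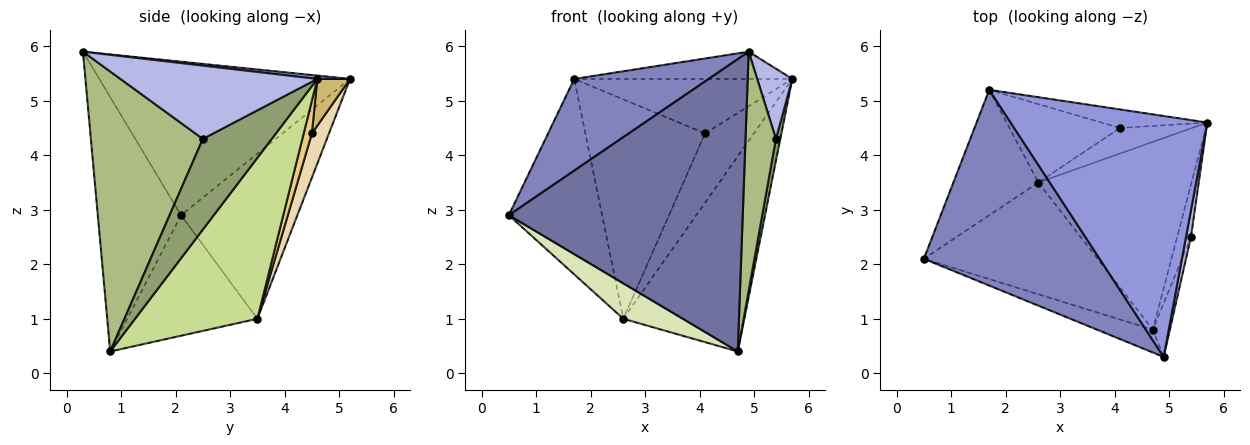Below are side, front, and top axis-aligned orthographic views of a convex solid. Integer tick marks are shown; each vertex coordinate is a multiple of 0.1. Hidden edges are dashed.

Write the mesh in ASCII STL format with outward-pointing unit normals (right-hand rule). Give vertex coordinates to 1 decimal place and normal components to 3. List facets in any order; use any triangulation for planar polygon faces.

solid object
 facet normal -0.334 -0.940 -0.073
  outer loop
   vertex 4.7 0.8 0.4
   vertex 4.9 0.3 5.9
   vertex 0.5 2.1 2.9
  endloop
 endfacet
 facet normal -0.620 -0.333 0.710
  outer loop
   vertex 1.7 5.2 5.4
   vertex 0.5 2.1 2.9
   vertex 4.9 0.3 5.9
  endloop
 endfacet
 facet normal 0.017 0.112 0.994
  outer loop
   vertex 1.7 5.2 5.4
   vertex 4.9 0.3 5.9
   vertex 5.7 4.6 5.4
  endloop
 endfacet
 facet normal 0.982 -0.175 0.066
  outer loop
   vertex 5.4 2.5 4.3
   vertex 5.7 4.6 5.4
   vertex 4.9 0.3 5.9
  endloop
 endfacet
 facet normal 0.987 -0.062 -0.150
  outer loop
   vertex 5.4 2.5 4.3
   vertex 4.7 0.8 0.4
   vertex 5.7 4.6 5.4
  endloop
 endfacet
 facet normal 0.963 -0.262 -0.059
  outer loop
   vertex 5.4 2.5 4.3
   vertex 4.9 0.3 5.9
   vertex 4.7 0.8 0.4
  endloop
 endfacet
 facet normal 0.589 0.582 -0.560
  outer loop
   vertex 2.6 3.5 1.0
   vertex 5.7 4.6 5.4
   vertex 4.7 0.8 0.4
  endloop
 endfacet
 facet normal -0.551 -0.252 -0.795
  outer loop
   vertex 2.6 3.5 1.0
   vertex 4.7 0.8 0.4
   vertex 0.5 2.1 2.9
  endloop
 endfacet
 facet normal -0.724 0.581 -0.372
  outer loop
   vertex 2.6 3.5 1.0
   vertex 0.5 2.1 2.9
   vertex 1.7 5.2 5.4
  endloop
 endfacet
 facet normal 0.141 0.937 -0.319
  outer loop
   vertex 4.1 4.5 4.4
   vertex 1.7 5.2 5.4
   vertex 5.7 4.6 5.4
  endloop
 endfacet
 facet normal 0.155 0.927 -0.341
  outer loop
   vertex 4.1 4.5 4.4
   vertex 5.7 4.6 5.4
   vertex 2.6 3.5 1.0
  endloop
 endfacet
 facet normal 0.133 0.933 -0.333
  outer loop
   vertex 4.1 4.5 4.4
   vertex 2.6 3.5 1.0
   vertex 1.7 5.2 5.4
  endloop
 endfacet
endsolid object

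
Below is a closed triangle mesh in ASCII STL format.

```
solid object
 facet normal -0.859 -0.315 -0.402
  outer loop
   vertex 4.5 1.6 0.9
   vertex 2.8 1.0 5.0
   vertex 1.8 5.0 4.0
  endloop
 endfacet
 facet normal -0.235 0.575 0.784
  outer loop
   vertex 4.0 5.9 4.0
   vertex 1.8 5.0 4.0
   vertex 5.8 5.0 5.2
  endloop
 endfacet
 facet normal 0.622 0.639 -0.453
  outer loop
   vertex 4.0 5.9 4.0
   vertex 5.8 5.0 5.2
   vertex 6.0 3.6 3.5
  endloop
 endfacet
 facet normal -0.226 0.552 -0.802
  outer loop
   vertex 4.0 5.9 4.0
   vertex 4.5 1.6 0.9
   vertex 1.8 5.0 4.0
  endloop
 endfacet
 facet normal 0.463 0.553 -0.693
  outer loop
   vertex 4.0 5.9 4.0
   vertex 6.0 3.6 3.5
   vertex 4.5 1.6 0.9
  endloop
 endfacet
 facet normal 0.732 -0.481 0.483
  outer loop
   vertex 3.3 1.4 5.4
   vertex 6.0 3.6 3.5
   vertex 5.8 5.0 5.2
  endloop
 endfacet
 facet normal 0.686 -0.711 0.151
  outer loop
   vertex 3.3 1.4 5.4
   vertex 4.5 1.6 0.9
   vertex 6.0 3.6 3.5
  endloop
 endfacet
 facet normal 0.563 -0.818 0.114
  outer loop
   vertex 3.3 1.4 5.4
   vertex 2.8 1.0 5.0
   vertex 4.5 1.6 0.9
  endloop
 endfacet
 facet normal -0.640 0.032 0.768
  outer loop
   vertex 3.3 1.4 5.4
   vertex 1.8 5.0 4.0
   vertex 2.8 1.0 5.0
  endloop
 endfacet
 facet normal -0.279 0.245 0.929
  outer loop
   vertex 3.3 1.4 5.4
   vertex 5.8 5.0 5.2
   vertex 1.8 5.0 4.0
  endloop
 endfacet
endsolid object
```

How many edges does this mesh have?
15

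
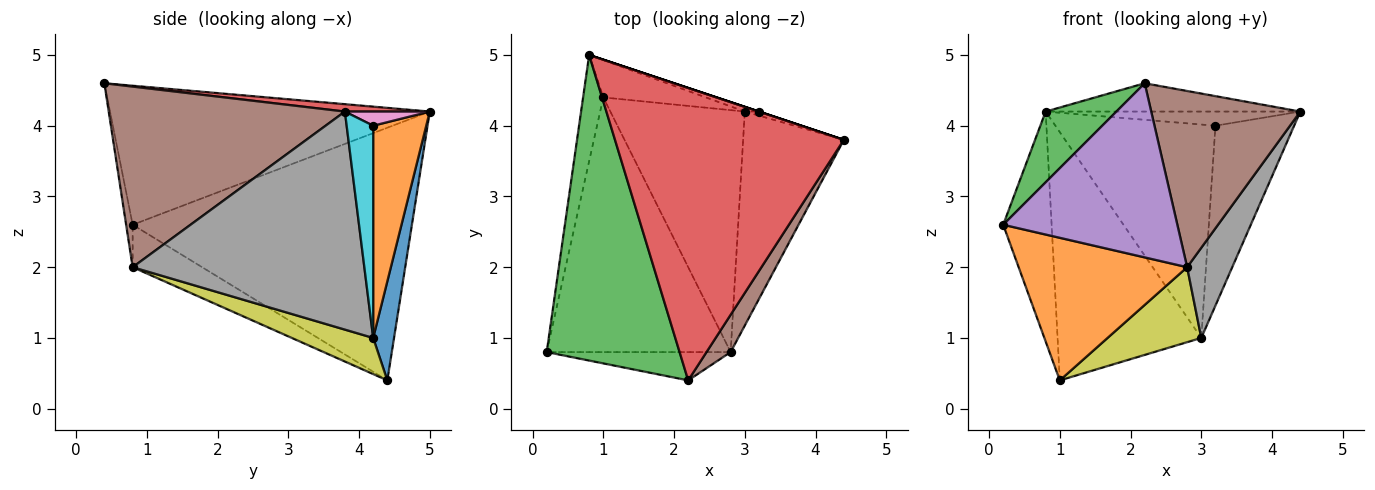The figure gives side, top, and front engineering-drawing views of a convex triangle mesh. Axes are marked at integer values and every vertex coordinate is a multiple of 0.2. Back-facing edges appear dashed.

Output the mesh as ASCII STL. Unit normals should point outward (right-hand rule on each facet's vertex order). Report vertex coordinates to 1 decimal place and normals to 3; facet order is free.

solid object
 facet normal -0.982 0.170 -0.079
  outer loop
   vertex 1.0 4.4 0.4
   vertex 0.2 0.8 2.6
   vertex 0.8 5.0 4.2
  endloop
 endfacet
 facet normal -0.197 -0.479 -0.855
  outer loop
   vertex 2.8 0.8 2.0
   vertex 0.2 0.8 2.6
   vertex 1.0 4.4 0.4
  endloop
 endfacet
 facet normal -0.714 -0.158 0.682
  outer loop
   vertex 2.2 0.4 4.6
   vertex 0.8 5.0 4.2
   vertex 0.2 0.8 2.6
  endloop
 endfacet
 facet normal 0.032 0.096 0.995
  outer loop
   vertex 2.2 0.4 4.6
   vertex 4.4 3.8 4.2
   vertex 0.8 5.0 4.2
  endloop
 endfacet
 facet normal -0.037 -0.986 -0.160
  outer loop
   vertex 2.2 0.4 4.6
   vertex 0.2 0.8 2.6
   vertex 2.8 0.8 2.0
  endloop
 endfacet
 facet normal 0.840 -0.530 0.112
  outer loop
   vertex 2.2 0.4 4.6
   vertex 2.8 0.8 2.0
   vertex 4.4 3.8 4.2
  endloop
 endfacet
 facet normal 0.316 0.949 0.000
  outer loop
   vertex 3.2 4.2 4.0
   vertex 0.8 5.0 4.2
   vertex 4.4 3.8 4.2
  endloop
 endfacet
 facet normal 0.894 -0.174 -0.413
  outer loop
   vertex 3.0 4.2 1.0
   vertex 4.4 3.8 4.2
   vertex 2.8 0.8 2.0
  endloop
 endfacet
 facet normal 0.249 -0.287 -0.925
  outer loop
   vertex 3.0 4.2 1.0
   vertex 2.8 0.8 2.0
   vertex 1.0 4.4 0.4
  endloop
 endfacet
 facet normal 0.319 0.947 -0.021
  outer loop
   vertex 3.0 4.2 1.0
   vertex 3.2 4.2 4.0
   vertex 4.4 3.8 4.2
  endloop
 endfacet
 facet normal 0.142 0.979 -0.147
  outer loop
   vertex 3.0 4.2 1.0
   vertex 1.0 4.4 0.4
   vertex 0.8 5.0 4.2
  endloop
 endfacet
 facet normal 0.315 0.949 -0.021
  outer loop
   vertex 3.0 4.2 1.0
   vertex 0.8 5.0 4.2
   vertex 3.2 4.2 4.0
  endloop
 endfacet
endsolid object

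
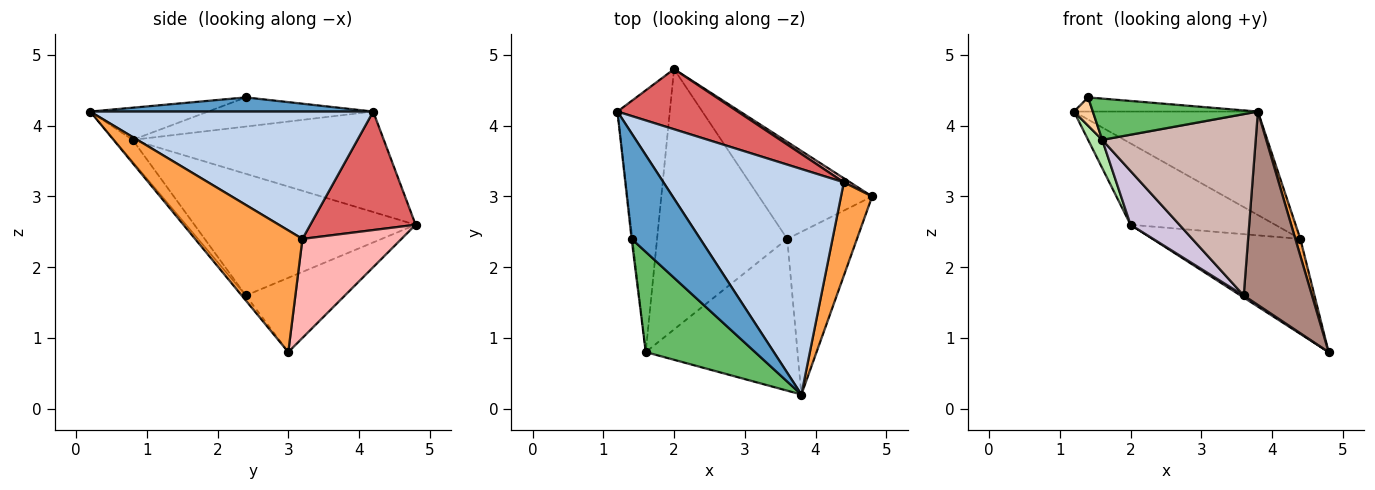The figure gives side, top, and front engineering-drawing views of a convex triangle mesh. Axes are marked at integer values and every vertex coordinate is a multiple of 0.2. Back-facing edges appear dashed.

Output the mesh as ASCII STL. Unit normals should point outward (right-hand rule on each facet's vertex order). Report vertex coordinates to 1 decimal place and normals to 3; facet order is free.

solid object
 facet normal 0.200 0.130 0.971
  outer loop
   vertex 1.4 2.4 4.4
   vertex 3.8 0.2 4.2
   vertex 1.2 4.2 4.2
  endloop
 endfacet
 facet normal 0.540 0.351 0.765
  outer loop
   vertex 4.4 3.2 2.4
   vertex 1.2 4.2 4.2
   vertex 3.8 0.2 4.2
  endloop
 endfacet
 facet normal 0.968 -0.045 0.248
  outer loop
   vertex 4.4 3.2 2.4
   vertex 3.8 0.2 4.2
   vertex 4.8 3.0 0.8
  endloop
 endfacet
 facet normal -0.993 -0.114 -0.028
  outer loop
   vertex 1.6 0.8 3.8
   vertex 1.4 2.4 4.4
   vertex 1.2 4.2 4.2
  endloop
 endfacet
 facet normal -0.262 -0.367 0.892
  outer loop
   vertex 1.6 0.8 3.8
   vertex 3.8 0.2 4.2
   vertex 1.4 2.4 4.4
  endloop
 endfacet
 facet normal -0.886 -0.050 -0.462
  outer loop
   vertex 2.0 4.8 2.6
   vertex 1.6 0.8 3.8
   vertex 1.2 4.2 4.2
  endloop
 endfacet
 facet normal 0.505 0.694 0.513
  outer loop
   vertex 2.0 4.8 2.6
   vertex 1.2 4.2 4.2
   vertex 4.4 3.2 2.4
  endloop
 endfacet
 facet normal 0.556 0.830 0.035
  outer loop
   vertex 2.0 4.8 2.6
   vertex 4.4 3.2 2.4
   vertex 4.8 3.0 0.8
  endloop
 endfacet
 facet normal -0.549 -0.017 -0.836
  outer loop
   vertex 3.6 2.4 1.6
   vertex 2.0 4.8 2.6
   vertex 4.8 3.0 0.8
  endloop
 endfacet
 facet normal -0.675 -0.149 -0.722
  outer loop
   vertex 3.6 2.4 1.6
   vertex 1.6 0.8 3.8
   vertex 2.0 4.8 2.6
  endloop
 endfacet
 facet normal -0.047 -0.764 -0.643
  outer loop
   vertex 3.6 2.4 1.6
   vertex 4.8 3.0 0.8
   vertex 3.8 0.2 4.2
  endloop
 endfacet
 facet normal -0.092 -0.764 -0.639
  outer loop
   vertex 3.6 2.4 1.6
   vertex 3.8 0.2 4.2
   vertex 1.6 0.8 3.8
  endloop
 endfacet
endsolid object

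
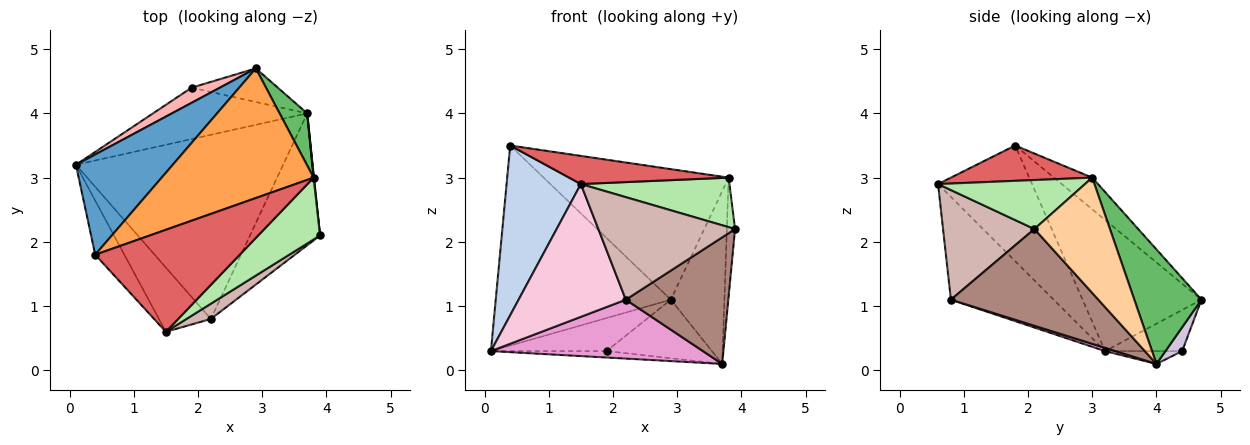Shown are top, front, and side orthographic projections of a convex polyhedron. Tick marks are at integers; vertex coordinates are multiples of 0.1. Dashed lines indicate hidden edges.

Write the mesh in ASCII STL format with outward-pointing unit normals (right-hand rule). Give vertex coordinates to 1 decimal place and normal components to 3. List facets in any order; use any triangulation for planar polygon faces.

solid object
 facet normal -0.519 0.764 0.383
  outer loop
   vertex 0.4 1.8 3.5
   vertex 2.9 4.7 1.1
   vertex 0.1 3.2 0.3
  endloop
 endfacet
 facet normal -0.770 -0.608 -0.194
  outer loop
   vertex 1.5 0.6 2.9
   vertex 0.4 1.8 3.5
   vertex 0.1 3.2 0.3
  endloop
 endfacet
 facet normal -0.145 0.702 0.697
  outer loop
   vertex 3.8 3.0 3.0
   vertex 2.9 4.7 1.1
   vertex 0.4 1.8 3.5
  endloop
 endfacet
 facet normal 0.994 0.108 0.003
  outer loop
   vertex 3.8 3.0 3.0
   vertex 3.9 2.1 2.2
   vertex 3.7 4.0 0.1
  endloop
 endfacet
 facet normal 0.768 0.613 0.185
  outer loop
   vertex 3.8 3.0 3.0
   vertex 3.7 4.0 0.1
   vertex 2.9 4.7 1.1
  endloop
 endfacet
 facet normal 0.526 -0.532 0.664
  outer loop
   vertex 3.8 3.0 3.0
   vertex 1.5 0.6 2.9
   vertex 3.9 2.1 2.2
  endloop
 endfacet
 facet normal 0.229 -0.259 0.938
  outer loop
   vertex 3.8 3.0 3.0
   vertex 0.4 1.8 3.5
   vertex 1.5 0.6 2.9
  endloop
 endfacet
 facet normal -0.518 0.777 0.356
  outer loop
   vertex 1.9 4.4 0.3
   vertex 0.1 3.2 0.3
   vertex 2.9 4.7 1.1
  endloop
 endfacet
 facet normal -0.082 0.124 -0.989
  outer loop
   vertex 1.9 4.4 0.3
   vertex 3.7 4.0 0.1
   vertex 0.1 3.2 0.3
  endloop
 endfacet
 facet normal 0.136 0.859 -0.493
  outer loop
   vertex 1.9 4.4 0.3
   vertex 2.9 4.7 1.1
   vertex 3.7 4.0 0.1
  endloop
 endfacet
 facet normal 0.706 -0.491 -0.511
  outer loop
   vertex 2.2 0.8 1.1
   vertex 3.7 4.0 0.1
   vertex 3.9 2.1 2.2
  endloop
 endfacet
 facet normal 0.551 -0.825 0.123
  outer loop
   vertex 2.2 0.8 1.1
   vertex 3.9 2.1 2.2
   vertex 1.5 0.6 2.9
  endloop
 endfacet
 facet normal 0.015 -0.305 -0.952
  outer loop
   vertex 2.2 0.8 1.1
   vertex 0.1 3.2 0.3
   vertex 3.7 4.0 0.1
  endloop
 endfacet
 facet normal -0.653 -0.682 -0.330
  outer loop
   vertex 2.2 0.8 1.1
   vertex 1.5 0.6 2.9
   vertex 0.1 3.2 0.3
  endloop
 endfacet
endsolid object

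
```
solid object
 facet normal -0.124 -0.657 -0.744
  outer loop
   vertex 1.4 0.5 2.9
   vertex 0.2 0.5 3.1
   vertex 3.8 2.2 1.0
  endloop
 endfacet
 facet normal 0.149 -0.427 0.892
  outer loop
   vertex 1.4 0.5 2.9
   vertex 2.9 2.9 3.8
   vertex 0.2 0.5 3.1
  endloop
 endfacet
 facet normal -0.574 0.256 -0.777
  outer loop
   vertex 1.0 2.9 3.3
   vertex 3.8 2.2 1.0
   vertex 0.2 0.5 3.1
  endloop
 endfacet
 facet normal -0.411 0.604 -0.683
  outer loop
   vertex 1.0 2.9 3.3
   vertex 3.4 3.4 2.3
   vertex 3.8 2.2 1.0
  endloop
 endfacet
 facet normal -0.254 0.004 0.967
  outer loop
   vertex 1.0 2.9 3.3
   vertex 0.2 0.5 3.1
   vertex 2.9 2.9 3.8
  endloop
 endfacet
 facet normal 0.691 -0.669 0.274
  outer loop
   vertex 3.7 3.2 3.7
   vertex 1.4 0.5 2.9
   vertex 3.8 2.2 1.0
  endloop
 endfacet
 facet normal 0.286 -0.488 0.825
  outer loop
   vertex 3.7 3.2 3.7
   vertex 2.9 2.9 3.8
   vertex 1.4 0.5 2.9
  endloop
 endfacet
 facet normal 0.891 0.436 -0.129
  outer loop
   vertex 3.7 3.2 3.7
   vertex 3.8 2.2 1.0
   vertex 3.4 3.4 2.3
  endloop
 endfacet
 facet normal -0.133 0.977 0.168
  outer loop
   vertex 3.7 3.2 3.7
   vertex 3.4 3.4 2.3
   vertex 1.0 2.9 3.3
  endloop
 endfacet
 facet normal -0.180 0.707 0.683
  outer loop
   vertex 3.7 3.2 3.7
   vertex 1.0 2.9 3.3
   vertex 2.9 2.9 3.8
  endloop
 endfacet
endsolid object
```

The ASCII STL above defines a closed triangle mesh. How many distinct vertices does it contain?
7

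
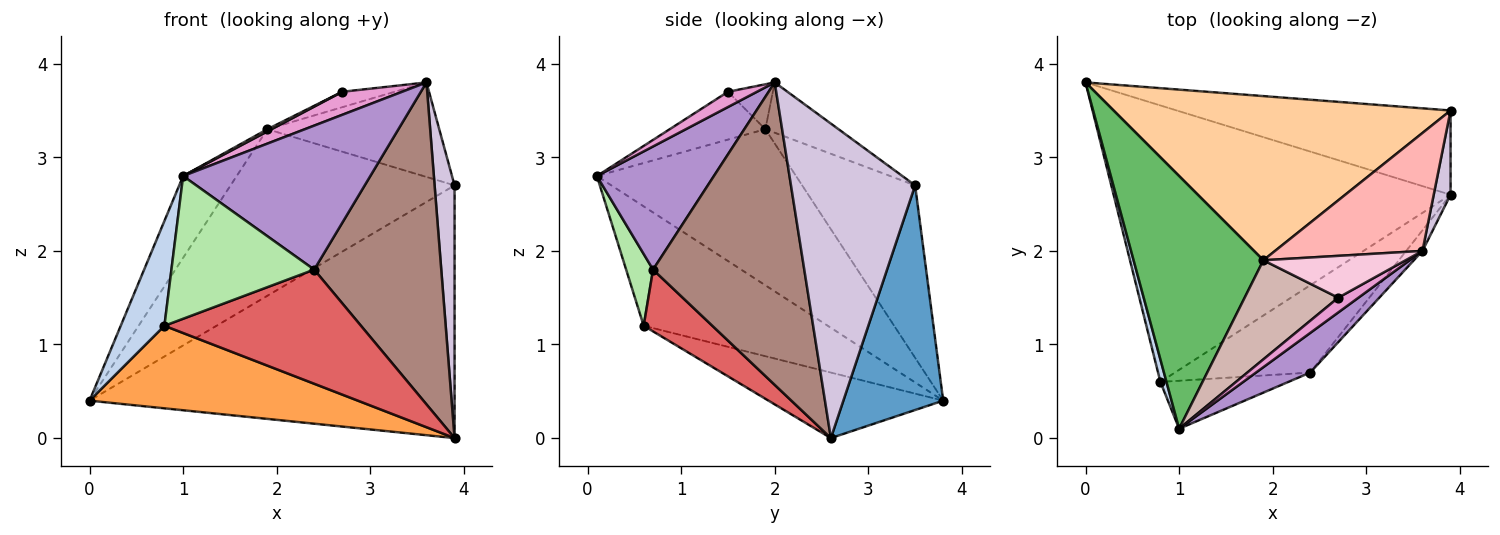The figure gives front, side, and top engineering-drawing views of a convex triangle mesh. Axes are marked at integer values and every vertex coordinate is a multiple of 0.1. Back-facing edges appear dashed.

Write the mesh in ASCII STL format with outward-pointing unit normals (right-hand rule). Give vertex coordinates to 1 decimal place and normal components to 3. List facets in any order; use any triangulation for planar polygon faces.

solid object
 facet normal 0.251 0.918 -0.306
  outer loop
   vertex 3.9 2.6 0.0
   vertex 0.0 3.8 0.4
   vertex 3.9 3.5 2.7
  endloop
 endfacet
 facet normal -0.972 -0.231 0.049
  outer loop
   vertex 0.8 0.6 1.2
   vertex 1.0 0.1 2.8
   vertex 0.0 3.8 0.4
  endloop
 endfacet
 facet normal -0.183 -0.281 -0.942
  outer loop
   vertex 0.8 0.6 1.2
   vertex 0.0 3.8 0.4
   vertex 3.9 2.6 0.0
  endloop
 endfacet
 facet normal -0.338 0.670 0.661
  outer loop
   vertex 1.9 1.9 3.3
   vertex 3.9 3.5 2.7
   vertex 0.0 3.8 0.4
  endloop
 endfacet
 facet normal -0.753 0.203 0.626
  outer loop
   vertex 1.9 1.9 3.3
   vertex 0.0 3.8 0.4
   vertex 1.0 0.1 2.8
  endloop
 endfacet
 facet normal 0.176 -0.933 -0.314
  outer loop
   vertex 2.4 0.7 1.8
   vertex 1.0 0.1 2.8
   vertex 0.8 0.6 1.2
  endloop
 endfacet
 facet normal 0.267 -0.766 -0.585
  outer loop
   vertex 2.4 0.7 1.8
   vertex 0.8 0.6 1.2
   vertex 3.9 2.6 0.0
  endloop
 endfacet
 facet normal -0.257 0.604 0.754
  outer loop
   vertex 3.6 2.0 3.8
   vertex 3.9 3.5 2.7
   vertex 1.9 1.9 3.3
  endloop
 endfacet
 facet normal 0.516 -0.826 0.227
  outer loop
   vertex 3.6 2.0 3.8
   vertex 1.0 0.1 2.8
   vertex 2.4 0.7 1.8
  endloop
 endfacet
 facet normal 0.986 -0.158 0.053
  outer loop
   vertex 3.6 2.0 3.8
   vertex 3.9 2.6 0.0
   vertex 3.9 3.5 2.7
  endloop
 endfacet
 facet normal 0.765 -0.643 -0.041
  outer loop
   vertex 3.6 2.0 3.8
   vertex 2.4 0.7 1.8
   vertex 3.9 2.6 0.0
  endloop
 endfacet
 facet normal -0.455 -0.020 0.890
  outer loop
   vertex 2.7 1.5 3.7
   vertex 1.9 1.9 3.3
   vertex 1.0 0.1 2.8
  endloop
 endfacet
 facet normal 0.378 -0.780 0.499
  outer loop
   vertex 2.7 1.5 3.7
   vertex 1.0 0.1 2.8
   vertex 3.6 2.0 3.8
  endloop
 endfacet
 facet normal -0.284 0.331 0.900
  outer loop
   vertex 2.7 1.5 3.7
   vertex 3.6 2.0 3.8
   vertex 1.9 1.9 3.3
  endloop
 endfacet
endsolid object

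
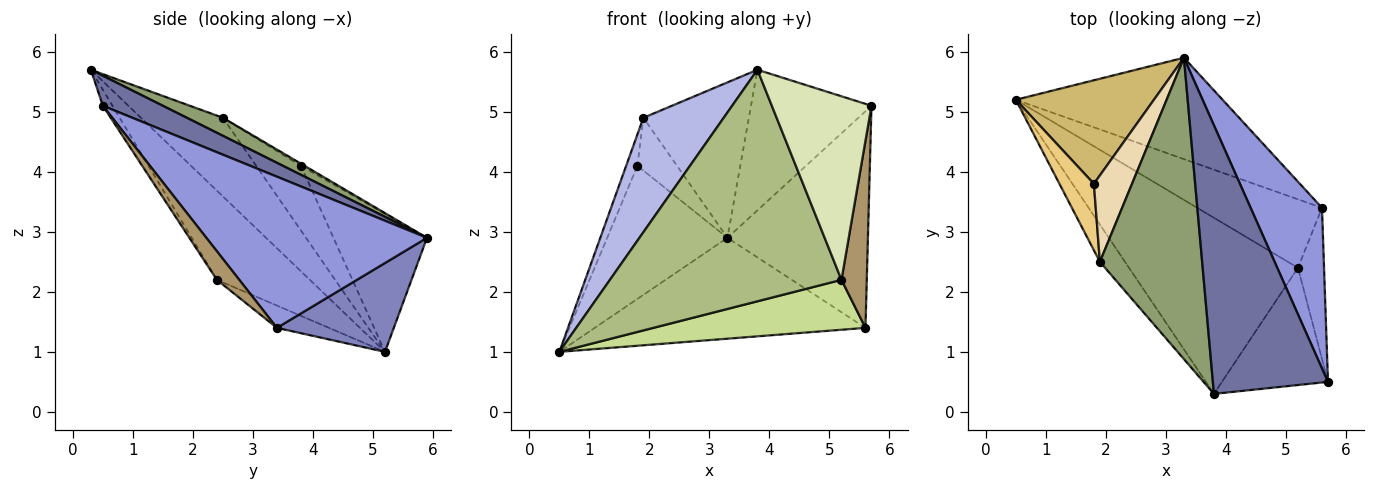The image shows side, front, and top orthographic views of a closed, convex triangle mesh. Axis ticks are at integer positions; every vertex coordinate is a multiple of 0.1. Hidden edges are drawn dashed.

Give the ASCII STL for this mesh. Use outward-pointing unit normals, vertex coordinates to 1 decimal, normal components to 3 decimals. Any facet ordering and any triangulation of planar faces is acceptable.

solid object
 facet normal 0.225 0.452 0.863
  outer loop
   vertex 3.8 0.3 5.7
   vertex 5.7 0.5 5.1
   vertex 3.3 5.9 2.9
  endloop
 endfacet
 facet normal 0.291 0.675 -0.678
  outer loop
   vertex 5.6 3.4 1.4
   vertex 0.5 5.2 1.0
   vertex 3.3 5.9 2.9
  endloop
 endfacet
 facet normal 0.784 0.499 0.370
  outer loop
   vertex 5.6 3.4 1.4
   vertex 3.3 5.9 2.9
   vertex 5.7 0.5 5.1
  endloop
 endfacet
 facet normal -0.696 -0.682 -0.222
  outer loop
   vertex 1.9 2.5 4.9
   vertex 0.5 5.2 1.0
   vertex 3.8 0.3 5.7
  endloop
 endfacet
 facet normal 0.155 0.453 0.878
  outer loop
   vertex 1.9 2.5 4.9
   vertex 3.8 0.3 5.7
   vertex 3.3 5.9 2.9
  endloop
 endfacet
 facet normal -0.304 -0.758 -0.577
  outer loop
   vertex 5.2 2.4 2.2
   vertex 3.8 0.3 5.7
   vertex 0.5 5.2 1.0
  endloop
 endfacet
 facet normal -0.143 -0.583 -0.800
  outer loop
   vertex 5.2 2.4 2.2
   vertex 0.5 5.2 1.0
   vertex 5.6 3.4 1.4
  endloop
 endfacet
 facet normal -0.081 -0.840 -0.536
  outer loop
   vertex 5.2 2.4 2.2
   vertex 5.7 0.5 5.1
   vertex 3.8 0.3 5.7
  endloop
 endfacet
 facet normal 0.567 -0.641 -0.518
  outer loop
   vertex 5.2 2.4 2.2
   vertex 5.6 3.4 1.4
   vertex 5.7 0.5 5.1
  endloop
 endfacet
 facet normal -0.523 0.673 0.523
  outer loop
   vertex 1.8 3.8 4.1
   vertex 3.3 5.9 2.9
   vertex 0.5 5.2 1.0
  endloop
 endfacet
 facet normal -0.862 0.216 0.459
  outer loop
   vertex 1.8 3.8 4.1
   vertex 0.5 5.2 1.0
   vertex 1.9 2.5 4.9
  endloop
 endfacet
 facet normal -0.047 0.521 0.852
  outer loop
   vertex 1.8 3.8 4.1
   vertex 1.9 2.5 4.9
   vertex 3.3 5.9 2.9
  endloop
 endfacet
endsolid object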